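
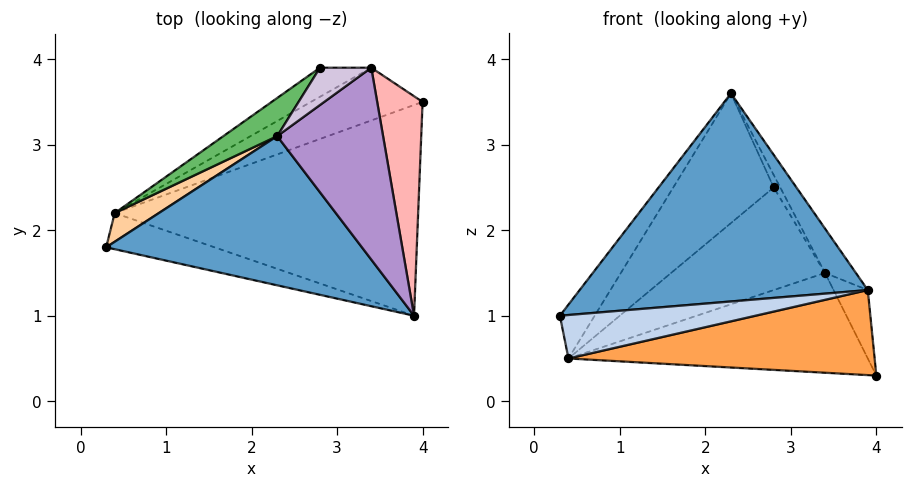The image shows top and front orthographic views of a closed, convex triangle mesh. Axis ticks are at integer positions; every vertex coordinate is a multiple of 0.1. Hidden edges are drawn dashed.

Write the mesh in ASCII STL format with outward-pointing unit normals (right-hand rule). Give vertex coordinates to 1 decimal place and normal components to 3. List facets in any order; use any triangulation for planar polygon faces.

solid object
 facet normal -0.223 -0.792 0.568
  outer loop
   vertex 2.3 3.1 3.6
   vertex 0.3 1.8 1.0
   vertex 3.9 1.0 1.3
  endloop
 endfacet
 facet normal -0.117 -0.764 -0.635
  outer loop
   vertex 0.4 2.2 0.5
   vertex 3.9 1.0 1.3
   vertex 0.3 1.8 1.0
  endloop
 endfacet
 facet normal 0.083 -0.373 -0.924
  outer loop
   vertex 0.4 2.2 0.5
   vertex 4.0 3.5 0.3
   vertex 3.9 1.0 1.3
  endloop
 endfacet
 facet normal -0.764 0.570 0.303
  outer loop
   vertex 0.4 2.2 0.5
   vertex 0.3 1.8 1.0
   vertex 2.3 3.1 3.6
  endloop
 endfacet
 facet normal -0.675 0.708 0.208
  outer loop
   vertex 0.4 2.2 0.5
   vertex 2.3 3.1 3.6
   vertex 2.8 3.9 2.5
  endloop
 endfacet
 facet normal -0.326 0.836 -0.442
  outer loop
   vertex 3.4 3.9 1.5
   vertex 4.0 3.5 0.3
   vertex 0.4 2.2 0.5
  endloop
 endfacet
 facet normal -0.414 0.876 -0.248
  outer loop
   vertex 3.4 3.9 1.5
   vertex 0.4 2.2 0.5
   vertex 2.8 3.9 2.5
  endloop
 endfacet
 facet normal 0.903 0.128 0.409
  outer loop
   vertex 3.4 3.9 1.5
   vertex 3.9 1.0 1.3
   vertex 4.0 3.5 0.3
  endloop
 endfacet
 facet normal 0.861 0.114 0.495
  outer loop
   vertex 3.4 3.9 1.5
   vertex 2.3 3.1 3.6
   vertex 3.9 1.0 1.3
  endloop
 endfacet
 facet normal 0.845 0.169 0.507
  outer loop
   vertex 3.4 3.9 1.5
   vertex 2.8 3.9 2.5
   vertex 2.3 3.1 3.6
  endloop
 endfacet
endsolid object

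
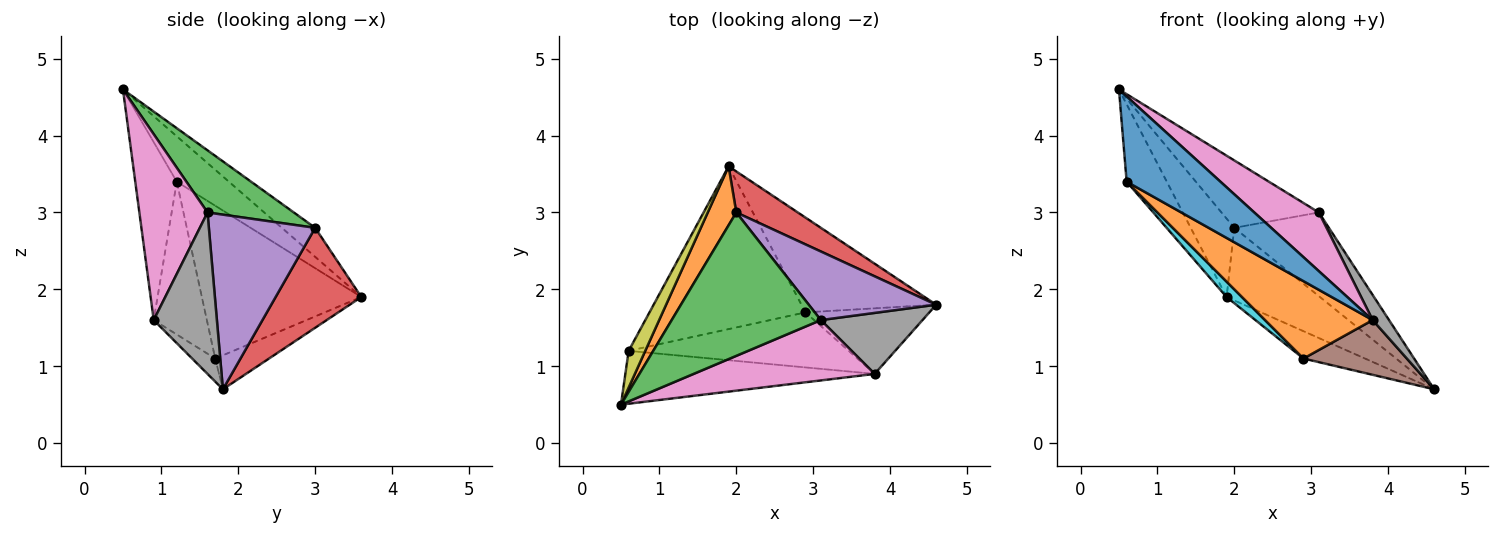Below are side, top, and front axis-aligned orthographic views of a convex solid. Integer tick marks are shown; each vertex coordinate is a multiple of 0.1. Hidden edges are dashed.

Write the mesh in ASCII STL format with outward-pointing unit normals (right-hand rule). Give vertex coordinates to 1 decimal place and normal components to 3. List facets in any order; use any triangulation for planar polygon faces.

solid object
 facet normal -0.236 0.269 -0.934
  outer loop
   vertex 2.9 1.7 1.1
   vertex 1.9 3.6 1.9
   vertex 4.6 1.8 0.7
  endloop
 endfacet
 facet normal -0.522 0.682 0.513
  outer loop
   vertex 2.0 3.0 2.8
   vertex 1.9 3.6 1.9
   vertex 0.5 0.5 4.6
  endloop
 endfacet
 facet normal 0.353 0.398 0.847
  outer loop
   vertex 2.0 3.0 2.8
   vertex 0.5 0.5 4.6
   vertex 3.1 1.6 3.0
  endloop
 endfacet
 facet normal 0.624 0.680 0.384
  outer loop
   vertex 2.0 3.0 2.8
   vertex 4.6 1.8 0.7
   vertex 1.9 3.6 1.9
  endloop
 endfacet
 facet normal 0.656 0.584 0.479
  outer loop
   vertex 2.0 3.0 2.8
   vertex 3.1 1.6 3.0
   vertex 4.6 1.8 0.7
  endloop
 endfacet
 facet normal -0.142 -0.634 -0.760
  outer loop
   vertex 3.8 0.9 1.6
   vertex 2.9 1.7 1.1
   vertex 4.6 1.8 0.7
  endloop
 endfacet
 facet normal 0.593 -0.562 0.577
  outer loop
   vertex 3.8 0.9 1.6
   vertex 3.1 1.6 3.0
   vertex 0.5 0.5 4.6
  endloop
 endfacet
 facet normal 0.827 -0.214 0.520
  outer loop
   vertex 3.8 0.9 1.6
   vertex 4.6 1.8 0.7
   vertex 3.1 1.6 3.0
  endloop
 endfacet
 facet normal -0.761 0.586 0.279
  outer loop
   vertex 0.6 1.2 3.4
   vertex 0.5 0.5 4.6
   vertex 1.9 3.6 1.9
  endloop
 endfacet
 facet normal -0.698 -0.067 -0.713
  outer loop
   vertex 0.6 1.2 3.4
   vertex 1.9 3.6 1.9
   vertex 2.9 1.7 1.1
  endloop
 endfacet
 facet normal -0.352 -0.795 -0.493
  outer loop
   vertex 0.6 1.2 3.4
   vertex 3.8 0.9 1.6
   vertex 0.5 0.5 4.6
  endloop
 endfacet
 facet normal -0.373 -0.756 -0.538
  outer loop
   vertex 0.6 1.2 3.4
   vertex 2.9 1.7 1.1
   vertex 3.8 0.9 1.6
  endloop
 endfacet
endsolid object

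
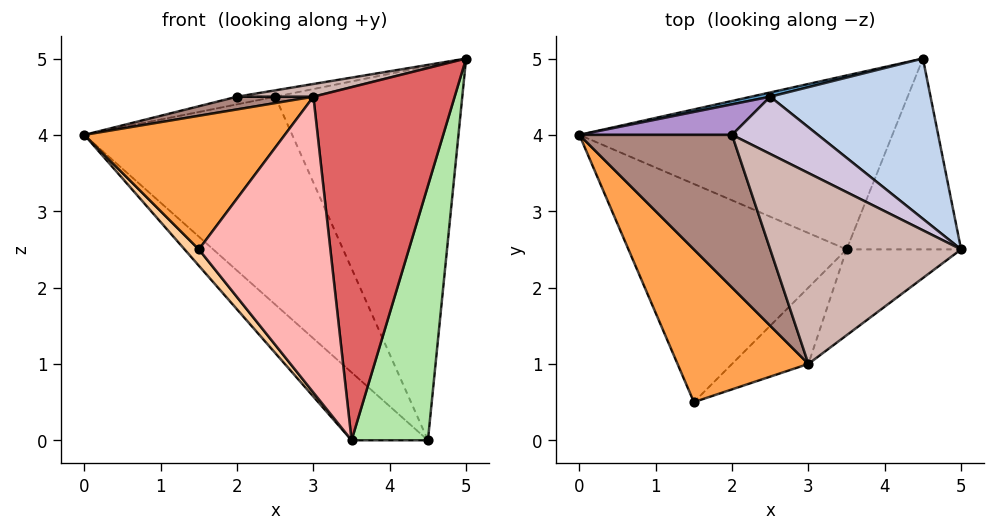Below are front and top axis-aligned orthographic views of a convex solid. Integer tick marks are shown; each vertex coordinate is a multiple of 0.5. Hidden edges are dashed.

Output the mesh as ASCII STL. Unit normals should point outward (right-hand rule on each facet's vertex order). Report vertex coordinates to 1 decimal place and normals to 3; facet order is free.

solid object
 facet normal -0.200 0.980 0.020
  outer loop
   vertex 2.5 4.5 4.5
   vertex 4.5 5.0 0.0
   vertex 0.0 4.0 4.0
  endloop
 endfacet
 facet normal 0.549 0.768 0.329
  outer loop
   vertex 2.5 4.5 4.5
   vertex 5.0 2.5 5.0
   vertex 4.5 5.0 0.0
  endloop
 endfacet
 facet normal -0.617 -0.518 0.592
  outer loop
   vertex 3.0 1.0 4.5
   vertex 0.0 4.0 4.0
   vertex 1.5 0.5 2.5
  endloop
 endfacet
 facet normal -0.761 -0.049 -0.647
  outer loop
   vertex 3.5 2.5 0.0
   vertex 1.5 0.5 2.5
   vertex 0.0 4.0 4.0
  endloop
 endfacet
 facet normal -0.673 0.269 -0.689
  outer loop
   vertex 3.5 2.5 0.0
   vertex 0.0 4.0 4.0
   vertex 4.5 5.0 0.0
  endloop
 endfacet
 facet normal 0.894 -0.358 -0.268
  outer loop
   vertex 3.5 2.5 0.0
   vertex 4.5 5.0 0.0
   vertex 5.0 2.5 5.0
  endloop
 endfacet
 facet normal 0.619 -0.763 -0.186
  outer loop
   vertex 3.5 2.5 0.0
   vertex 5.0 2.5 5.0
   vertex 3.0 1.0 4.5
  endloop
 endfacet
 facet normal 0.548 -0.810 -0.209
  outer loop
   vertex 3.5 2.5 0.0
   vertex 3.0 1.0 4.5
   vertex 1.5 0.5 2.5
  endloop
 endfacet
 facet normal -0.236 0.236 0.943
  outer loop
   vertex 2.0 4.0 4.5
   vertex 2.5 4.5 4.5
   vertex 0.0 4.0 4.0
  endloop
 endfacet
 facet normal -0.110 0.110 0.988
  outer loop
   vertex 2.0 4.0 4.5
   vertex 5.0 2.5 5.0
   vertex 2.5 4.5 4.5
  endloop
 endfacet
 facet normal -0.242 -0.081 0.967
  outer loop
   vertex 2.0 4.0 4.5
   vertex 0.0 4.0 4.0
   vertex 3.0 1.0 4.5
  endloop
 endfacet
 facet normal -0.196 -0.065 0.978
  outer loop
   vertex 2.0 4.0 4.5
   vertex 3.0 1.0 4.5
   vertex 5.0 2.5 5.0
  endloop
 endfacet
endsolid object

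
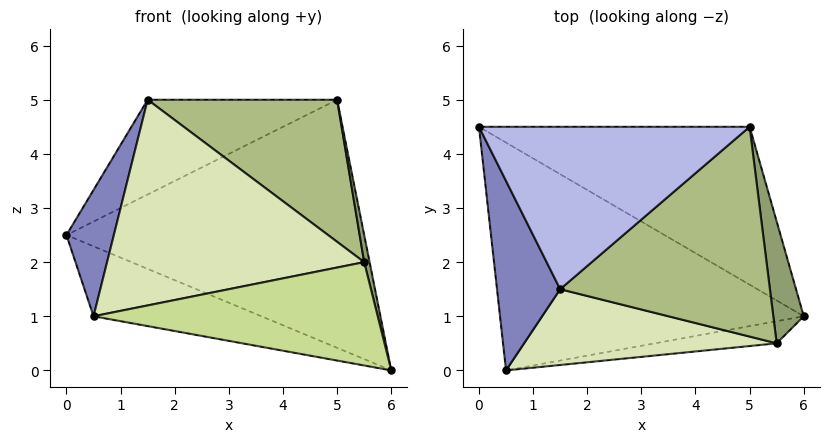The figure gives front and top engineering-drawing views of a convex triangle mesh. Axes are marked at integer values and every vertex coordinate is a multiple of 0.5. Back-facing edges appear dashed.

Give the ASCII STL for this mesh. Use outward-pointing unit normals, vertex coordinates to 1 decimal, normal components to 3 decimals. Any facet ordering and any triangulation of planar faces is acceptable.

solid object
 facet normal -0.222 0.286 -0.932
  outer loop
   vertex 0.5 0.0 1.0
   vertex 0.0 4.5 2.5
   vertex 6.0 1.0 0.0
  endloop
 endfacet
 facet normal -0.928 -0.206 0.309
  outer loop
   vertex 1.5 1.5 5.0
   vertex 0.0 4.5 2.5
   vertex 0.5 0.0 1.0
  endloop
 endfacet
 facet normal 0.259 0.815 -0.519
  outer loop
   vertex 5.0 4.5 5.0
   vertex 6.0 1.0 0.0
   vertex 0.0 4.5 2.5
  endloop
 endfacet
 facet normal -0.396 0.463 0.793
  outer loop
   vertex 5.0 4.5 5.0
   vertex 0.0 4.5 2.5
   vertex 1.5 1.5 5.0
  endloop
 endfacet
 facet normal 0.972 -0.051 0.230
  outer loop
   vertex 5.5 0.5 2.0
   vertex 6.0 1.0 0.0
   vertex 5.0 4.5 5.0
  endloop
 endfacet
 facet normal 0.433 -0.505 0.746
  outer loop
   vertex 5.5 0.5 2.0
   vertex 5.0 4.5 5.0
   vertex 1.5 1.5 5.0
  endloop
 endfacet
 facet normal 0.138 -0.968 -0.208
  outer loop
   vertex 5.5 0.5 2.0
   vertex 0.5 0.0 1.0
   vertex 6.0 1.0 0.0
  endloop
 endfacet
 facet normal 0.025 -0.938 0.346
  outer loop
   vertex 5.5 0.5 2.0
   vertex 1.5 1.5 5.0
   vertex 0.5 0.0 1.0
  endloop
 endfacet
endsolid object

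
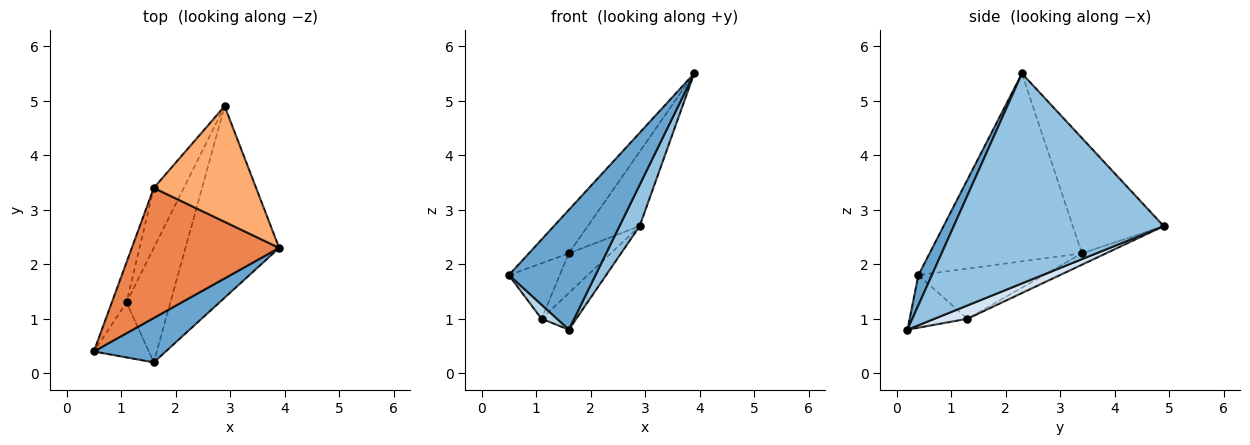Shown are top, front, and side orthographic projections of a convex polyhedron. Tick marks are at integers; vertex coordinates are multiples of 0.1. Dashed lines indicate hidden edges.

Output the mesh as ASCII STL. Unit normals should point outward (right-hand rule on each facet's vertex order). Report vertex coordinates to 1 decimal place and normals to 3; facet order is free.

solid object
 facet normal 0.144 -0.928 0.344
  outer loop
   vertex 1.6 0.2 0.8
   vertex 3.9 2.3 5.5
   vertex 0.5 0.4 1.8
  endloop
 endfacet
 facet normal 0.910 -0.087 -0.406
  outer loop
   vertex 1.6 0.2 0.8
   vertex 2.9 4.9 2.7
   vertex 3.9 2.3 5.5
  endloop
 endfacet
 facet normal -0.679 -0.179 -0.711
  outer loop
   vertex 1.1 1.3 1.0
   vertex 1.6 0.2 0.8
   vertex 0.5 0.4 1.8
  endloop
 endfacet
 facet normal 0.278 0.293 -0.915
  outer loop
   vertex 1.1 1.3 1.0
   vertex 2.9 4.9 2.7
   vertex 1.6 0.2 0.8
  endloop
 endfacet
 facet normal -0.771 0.202 0.604
  outer loop
   vertex 1.6 3.4 2.2
   vertex 0.5 0.4 1.8
   vertex 3.9 2.3 5.5
  endloop
 endfacet
 facet normal -0.688 0.393 0.610
  outer loop
   vertex 1.6 3.4 2.2
   vertex 3.9 2.3 5.5
   vertex 2.9 4.9 2.7
  endloop
 endfacet
 facet normal -0.894 0.363 -0.262
  outer loop
   vertex 1.6 3.4 2.2
   vertex 1.1 1.3 1.0
   vertex 0.5 0.4 1.8
  endloop
 endfacet
 facet normal -0.301 0.526 -0.795
  outer loop
   vertex 1.6 3.4 2.2
   vertex 2.9 4.9 2.7
   vertex 1.1 1.3 1.0
  endloop
 endfacet
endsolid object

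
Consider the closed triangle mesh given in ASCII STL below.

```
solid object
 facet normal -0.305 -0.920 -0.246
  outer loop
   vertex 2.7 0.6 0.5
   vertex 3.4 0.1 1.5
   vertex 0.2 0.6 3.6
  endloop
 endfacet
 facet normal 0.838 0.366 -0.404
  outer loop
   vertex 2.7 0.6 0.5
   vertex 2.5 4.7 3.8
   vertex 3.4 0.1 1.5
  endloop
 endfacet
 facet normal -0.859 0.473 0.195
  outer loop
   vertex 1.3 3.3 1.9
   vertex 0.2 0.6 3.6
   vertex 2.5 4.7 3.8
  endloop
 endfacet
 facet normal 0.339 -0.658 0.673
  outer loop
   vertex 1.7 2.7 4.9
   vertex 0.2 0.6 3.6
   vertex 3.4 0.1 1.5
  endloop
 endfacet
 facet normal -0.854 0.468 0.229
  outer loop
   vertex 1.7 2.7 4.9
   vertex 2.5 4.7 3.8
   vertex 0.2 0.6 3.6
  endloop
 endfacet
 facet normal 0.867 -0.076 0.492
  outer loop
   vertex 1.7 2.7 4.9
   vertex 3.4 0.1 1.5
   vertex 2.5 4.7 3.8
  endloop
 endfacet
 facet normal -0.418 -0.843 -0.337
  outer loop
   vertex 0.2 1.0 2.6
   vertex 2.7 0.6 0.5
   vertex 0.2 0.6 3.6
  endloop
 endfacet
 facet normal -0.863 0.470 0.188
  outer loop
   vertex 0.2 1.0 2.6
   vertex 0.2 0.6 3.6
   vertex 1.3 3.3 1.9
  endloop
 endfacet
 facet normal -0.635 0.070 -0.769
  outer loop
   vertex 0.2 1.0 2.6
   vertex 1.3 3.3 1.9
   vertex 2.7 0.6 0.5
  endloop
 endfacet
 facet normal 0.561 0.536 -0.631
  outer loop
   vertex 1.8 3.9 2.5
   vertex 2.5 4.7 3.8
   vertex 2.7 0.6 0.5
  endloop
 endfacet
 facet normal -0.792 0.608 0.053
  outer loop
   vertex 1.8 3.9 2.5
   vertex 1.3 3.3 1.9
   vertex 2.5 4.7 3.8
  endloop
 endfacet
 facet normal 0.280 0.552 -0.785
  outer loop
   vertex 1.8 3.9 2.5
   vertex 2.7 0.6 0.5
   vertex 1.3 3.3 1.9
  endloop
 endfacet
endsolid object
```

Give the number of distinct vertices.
8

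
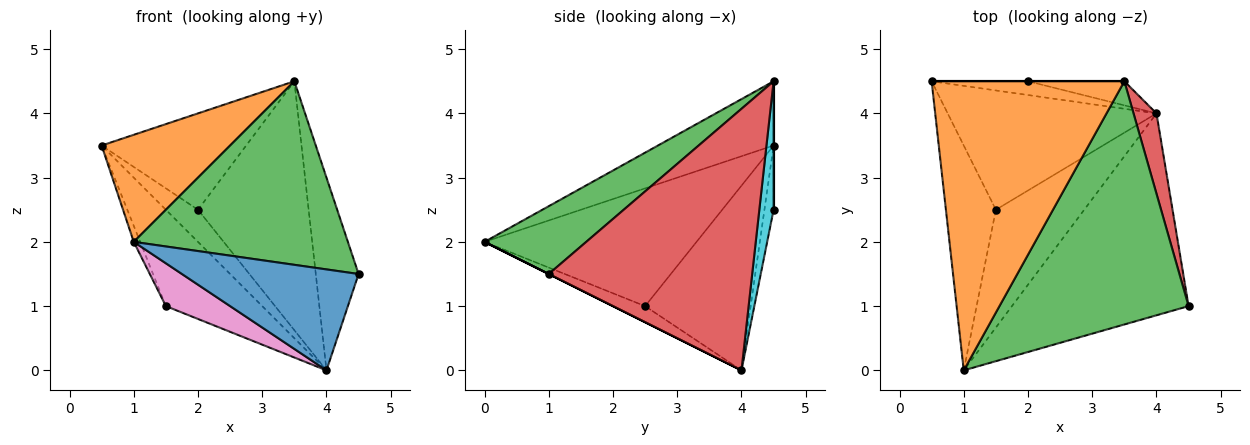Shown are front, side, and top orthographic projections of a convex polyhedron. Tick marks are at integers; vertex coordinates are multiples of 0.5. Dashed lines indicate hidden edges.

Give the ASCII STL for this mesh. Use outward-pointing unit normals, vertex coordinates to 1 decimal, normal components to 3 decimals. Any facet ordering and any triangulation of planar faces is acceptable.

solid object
 facet normal 0.000 -0.447 -0.894
  outer loop
   vertex 4.0 4.0 0.0
   vertex 4.5 1.0 1.5
   vertex 1.0 0.0 2.0
  endloop
 endfacet
 facet normal -0.298 -0.331 0.895
  outer loop
   vertex 3.5 4.5 4.5
   vertex 0.5 4.5 3.5
   vertex 1.0 0.0 2.0
  endloop
 endfacet
 facet normal 0.275 -0.579 0.767
  outer loop
   vertex 3.5 4.5 4.5
   vertex 1.0 0.0 2.0
   vertex 4.5 1.0 1.5
  endloop
 endfacet
 facet normal 0.975 0.205 0.086
  outer loop
   vertex 3.5 4.5 4.5
   vertex 4.5 1.0 1.5
   vertex 4.0 4.0 0.0
  endloop
 endfacet
 facet normal -0.920 0.028 -0.390
  outer loop
   vertex 1.5 2.5 1.0
   vertex 1.0 0.0 2.0
   vertex 0.5 4.5 3.5
  endloop
 endfacet
 facet normal -0.567 0.518 -0.641
  outer loop
   vertex 1.5 2.5 1.0
   vertex 0.5 4.5 3.5
   vertex 4.0 4.0 0.0
  endloop
 endfacet
 facet normal -0.168 -0.337 -0.926
  outer loop
   vertex 1.5 2.5 1.0
   vertex 4.0 4.0 0.0
   vertex 1.0 0.0 2.0
  endloop
 endfacet
 facet normal -0.254 0.889 -0.381
  outer loop
   vertex 2.0 4.5 2.5
   vertex 4.0 4.0 0.0
   vertex 0.5 4.5 3.5
  endloop
 endfacet
 facet normal 0.000 1.000 0.000
  outer loop
   vertex 2.0 4.5 2.5
   vertex 0.5 4.5 3.5
   vertex 3.5 4.5 4.5
  endloop
 endfacet
 facet normal 0.127 0.987 -0.096
  outer loop
   vertex 2.0 4.5 2.5
   vertex 3.5 4.5 4.5
   vertex 4.0 4.0 0.0
  endloop
 endfacet
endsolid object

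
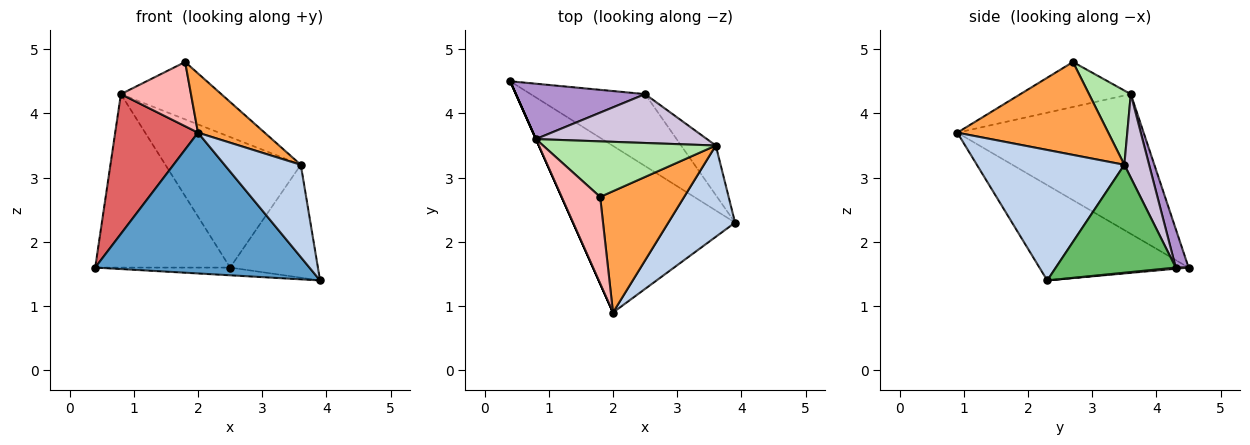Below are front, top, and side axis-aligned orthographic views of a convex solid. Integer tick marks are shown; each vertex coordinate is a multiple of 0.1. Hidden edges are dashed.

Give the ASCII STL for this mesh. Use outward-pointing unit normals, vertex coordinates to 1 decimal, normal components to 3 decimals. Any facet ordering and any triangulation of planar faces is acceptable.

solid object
 facet normal -0.410 -0.589 -0.697
  outer loop
   vertex 2.0 0.9 3.7
   vertex 0.4 4.5 1.6
   vertex 3.9 2.3 1.4
  endloop
 endfacet
 facet normal 0.809 -0.418 0.414
  outer loop
   vertex 3.6 3.5 3.2
   vertex 2.0 0.9 3.7
   vertex 3.9 2.3 1.4
  endloop
 endfacet
 facet normal 0.705 -0.311 0.637
  outer loop
   vertex 3.6 3.5 3.2
   vertex 1.8 2.7 4.8
   vertex 2.0 0.9 3.7
  endloop
 endfacet
 facet normal 0.010 0.107 -0.994
  outer loop
   vertex 2.5 4.3 1.6
   vertex 3.9 2.3 1.4
   vertex 0.4 4.5 1.6
  endloop
 endfacet
 facet normal 0.781 0.572 -0.251
  outer loop
   vertex 2.5 4.3 1.6
   vertex 3.6 3.5 3.2
   vertex 3.9 2.3 1.4
  endloop
 endfacet
 facet normal 0.286 0.688 0.666
  outer loop
   vertex 0.8 3.6 4.3
   vertex 1.8 2.7 4.8
   vertex 3.6 3.5 3.2
  endloop
 endfacet
 facet normal -0.914 -0.406 0.000
  outer loop
   vertex 0.8 3.6 4.3
   vertex 0.4 4.5 1.6
   vertex 2.0 0.9 3.7
  endloop
 endfacet
 facet normal -0.684 -0.434 0.586
  outer loop
   vertex 0.8 3.6 4.3
   vertex 2.0 0.9 3.7
   vertex 1.8 2.7 4.8
  endloop
 endfacet
 facet normal 0.090 0.949 0.303
  outer loop
   vertex 0.8 3.6 4.3
   vertex 2.5 4.3 1.6
   vertex 0.4 4.5 1.6
  endloop
 endfacet
 facet normal 0.169 0.923 0.346
  outer loop
   vertex 0.8 3.6 4.3
   vertex 3.6 3.5 3.2
   vertex 2.5 4.3 1.6
  endloop
 endfacet
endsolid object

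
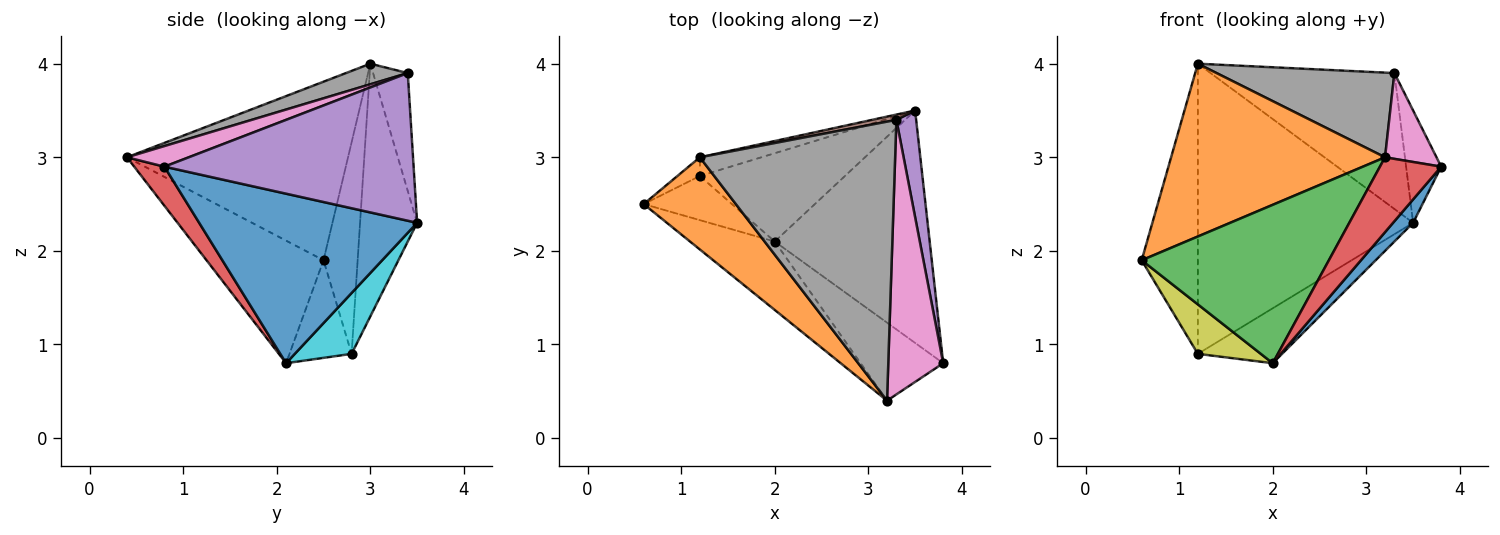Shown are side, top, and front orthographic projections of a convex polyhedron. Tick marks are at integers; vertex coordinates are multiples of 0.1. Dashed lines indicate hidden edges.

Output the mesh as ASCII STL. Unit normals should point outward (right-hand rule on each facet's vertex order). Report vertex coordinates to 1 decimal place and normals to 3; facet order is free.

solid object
 facet normal 0.736 -0.068 -0.673
  outer loop
   vertex 2.0 2.1 0.8
   vertex 3.5 3.5 2.3
   vertex 3.8 0.8 2.9
  endloop
 endfacet
 facet normal -0.674 -0.652 0.348
  outer loop
   vertex 3.2 0.4 3.0
   vertex 1.2 3.0 4.0
   vertex 0.6 2.5 1.9
  endloop
 endfacet
 facet normal -0.498 -0.796 -0.344
  outer loop
   vertex 3.2 0.4 3.0
   vertex 0.6 2.5 1.9
   vertex 2.0 2.1 0.8
  endloop
 endfacet
 facet normal 0.323 -0.655 -0.683
  outer loop
   vertex 3.2 0.4 3.0
   vertex 2.0 2.1 0.8
   vertex 3.8 0.8 2.9
  endloop
 endfacet
 facet normal 0.982 0.138 0.131
  outer loop
   vertex 3.3 3.4 3.9
   vertex 3.8 0.8 2.9
   vertex 3.5 3.5 2.3
  endloop
 endfacet
 facet normal -0.185 0.982 0.038
  outer loop
   vertex 3.3 3.4 3.9
   vertex 3.5 3.5 2.3
   vertex 1.2 3.0 4.0
  endloop
 endfacet
 facet normal 0.337 -0.281 0.899
  outer loop
   vertex 3.3 3.4 3.9
   vertex 3.2 0.4 3.0
   vertex 3.8 0.8 2.9
  endloop
 endfacet
 facet normal 0.100 -0.289 0.952
  outer loop
   vertex 3.3 3.4 3.9
   vertex 1.2 3.0 4.0
   vertex 3.2 0.4 3.0
  endloop
 endfacet
 facet normal -0.593 -0.601 -0.536
  outer loop
   vertex 1.2 2.8 0.9
   vertex 2.0 2.1 0.8
   vertex 0.6 2.5 1.9
  endloop
 endfacet
 facet normal 0.335 0.498 -0.800
  outer loop
   vertex 1.2 2.8 0.9
   vertex 3.5 3.5 2.3
   vertex 2.0 2.1 0.8
  endloop
 endfacet
 facet normal -0.518 0.853 -0.055
  outer loop
   vertex 1.2 2.8 0.9
   vertex 0.6 2.5 1.9
   vertex 1.2 3.0 4.0
  endloop
 endfacet
 facet normal -0.256 0.965 -0.062
  outer loop
   vertex 1.2 2.8 0.9
   vertex 1.2 3.0 4.0
   vertex 3.5 3.5 2.3
  endloop
 endfacet
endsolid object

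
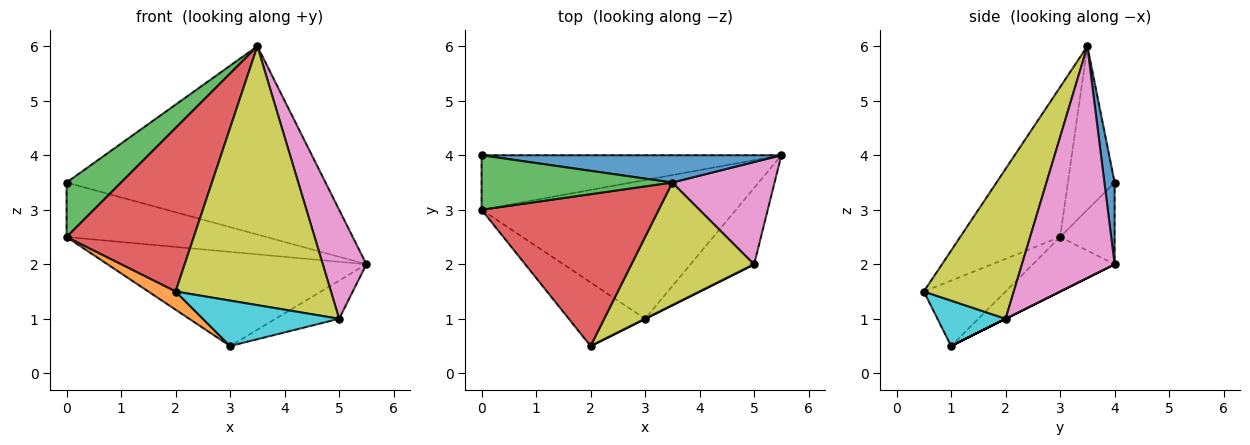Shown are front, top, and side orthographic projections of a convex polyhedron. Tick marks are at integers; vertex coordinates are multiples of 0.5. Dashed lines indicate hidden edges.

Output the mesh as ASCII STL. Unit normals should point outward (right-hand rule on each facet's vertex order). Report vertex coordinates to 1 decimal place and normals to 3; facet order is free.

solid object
 facet normal 0.039 0.989 0.143
  outer loop
   vertex 3.5 3.5 6.0
   vertex 5.5 4.0 2.0
   vertex 0.0 4.0 3.5
  endloop
 endfacet
 facet normal -0.636 -0.212 -0.742
  outer loop
   vertex 0.0 3.0 2.5
   vertex 3.0 1.0 0.5
   vertex 2.0 0.5 1.5
  endloop
 endfacet
 facet normal -0.518 -0.605 0.605
  outer loop
   vertex 0.0 3.0 2.5
   vertex 3.5 3.5 6.0
   vertex 0.0 4.0 3.5
  endloop
 endfacet
 facet normal -0.499 -0.635 0.590
  outer loop
   vertex 0.0 3.0 2.5
   vertex 2.0 0.5 1.5
   vertex 3.5 3.5 6.0
  endloop
 endfacet
 facet normal -0.189 0.694 -0.694
  outer loop
   vertex 0.0 3.0 2.5
   vertex 0.0 4.0 3.5
   vertex 5.5 4.0 2.0
  endloop
 endfacet
 facet normal -0.175 0.553 -0.815
  outer loop
   vertex 0.0 3.0 2.5
   vertex 5.5 4.0 2.0
   vertex 3.0 1.0 0.5
  endloop
 endfacet
 facet normal 0.840 -0.395 0.371
  outer loop
   vertex 5.0 2.0 1.0
   vertex 5.5 4.0 2.0
   vertex 3.5 3.5 6.0
  endloop
 endfacet
 facet normal 0.000 0.447 -0.894
  outer loop
   vertex 5.0 2.0 1.0
   vertex 3.0 1.0 0.5
   vertex 5.5 4.0 2.0
  endloop
 endfacet
 facet normal 0.464 -0.801 0.379
  outer loop
   vertex 5.0 2.0 1.0
   vertex 3.5 3.5 6.0
   vertex 2.0 0.5 1.5
  endloop
 endfacet
 facet normal 0.447 -0.894 0.000
  outer loop
   vertex 5.0 2.0 1.0
   vertex 2.0 0.5 1.5
   vertex 3.0 1.0 0.5
  endloop
 endfacet
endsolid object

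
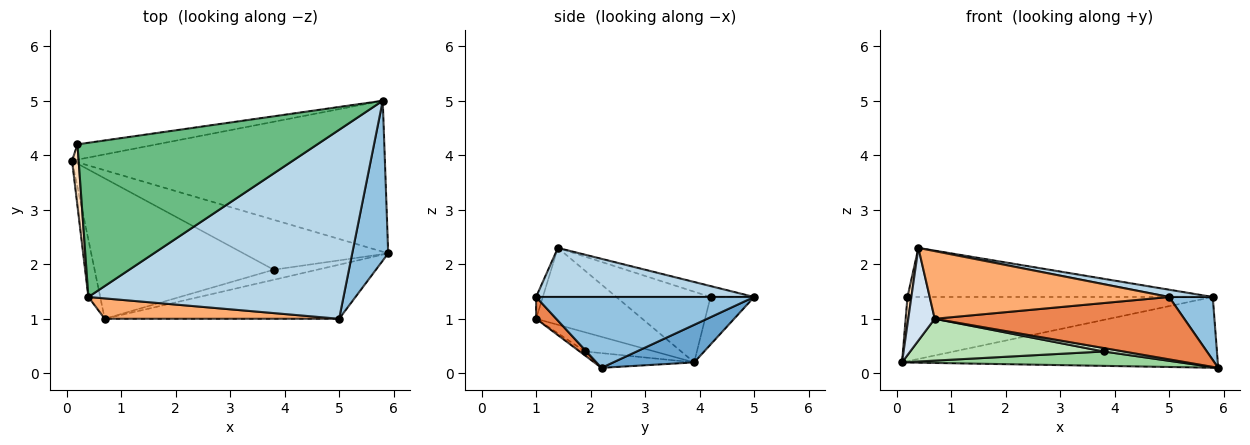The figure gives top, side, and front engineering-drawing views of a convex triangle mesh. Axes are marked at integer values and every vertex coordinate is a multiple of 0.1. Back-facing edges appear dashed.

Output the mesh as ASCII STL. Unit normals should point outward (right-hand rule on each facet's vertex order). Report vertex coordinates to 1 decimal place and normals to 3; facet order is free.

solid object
 facet normal 0.108 0.422 -0.900
  outer loop
   vertex 5.8 5.0 1.4
   vertex 5.9 2.2 0.1
   vertex 0.1 3.9 0.2
  endloop
 endfacet
 facet normal 0.878 -0.176 0.446
  outer loop
   vertex 5.0 1.0 1.4
   vertex 5.9 2.2 0.1
   vertex 5.8 5.0 1.4
  endloop
 endfacet
 facet normal 0.189 -0.038 0.981
  outer loop
   vertex 5.0 1.0 1.4
   vertex 5.8 5.0 1.4
   vertex 0.4 1.4 2.3
  endloop
 endfacet
 facet normal -0.960 -0.239 -0.148
  outer loop
   vertex 0.7 1.0 1.0
   vertex 0.4 1.4 2.3
   vertex 0.1 3.9 0.2
  endloop
 endfacet
 facet normal 0.061 -0.754 -0.654
  outer loop
   vertex 0.7 1.0 1.0
   vertex 5.9 2.2 0.1
   vertex 5.0 1.0 1.4
  endloop
 endfacet
 facet normal -0.027 -0.957 0.288
  outer loop
   vertex 0.7 1.0 1.0
   vertex 5.0 1.0 1.4
   vertex 0.4 1.4 2.3
  endloop
 endfacet
 facet normal -0.138 0.964 -0.229
  outer loop
   vertex 0.2 4.2 1.4
   vertex 5.8 5.0 1.4
   vertex 0.1 3.9 0.2
  endloop
 endfacet
 facet normal -0.995 -0.041 0.093
  outer loop
   vertex 0.2 4.2 1.4
   vertex 0.1 3.9 0.2
   vertex 0.4 1.4 2.3
  endloop
 endfacet
 facet normal -0.043 0.303 0.952
  outer loop
   vertex 0.2 4.2 1.4
   vertex 0.4 1.4 2.3
   vertex 5.8 5.0 1.4
  endloop
 endfacet
 facet normal -0.097 -0.276 -0.956
  outer loop
   vertex 3.8 1.9 0.4
   vertex 0.1 3.9 0.2
   vertex 5.9 2.2 0.1
  endloop
 endfacet
 facet normal -0.102 -0.284 -0.953
  outer loop
   vertex 3.8 1.9 0.4
   vertex 0.7 1.0 1.0
   vertex 0.1 3.9 0.2
  endloop
 endfacet
 facet normal -0.088 -0.324 -0.942
  outer loop
   vertex 3.8 1.9 0.4
   vertex 5.9 2.2 0.1
   vertex 0.7 1.0 1.0
  endloop
 endfacet
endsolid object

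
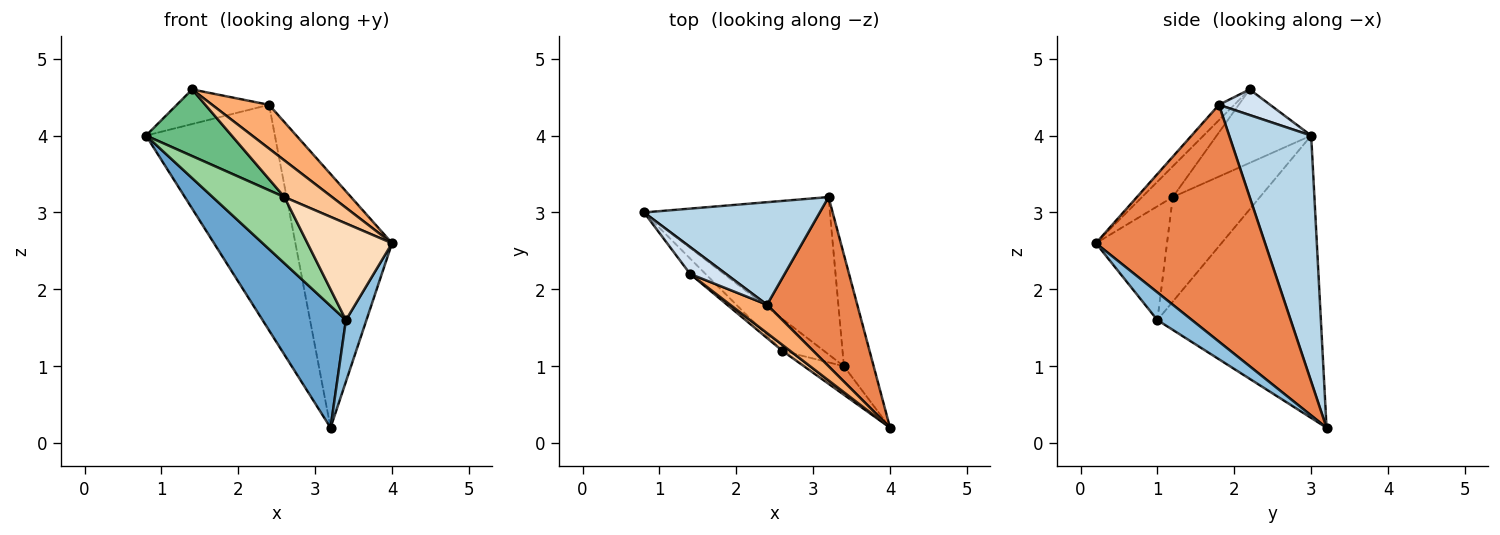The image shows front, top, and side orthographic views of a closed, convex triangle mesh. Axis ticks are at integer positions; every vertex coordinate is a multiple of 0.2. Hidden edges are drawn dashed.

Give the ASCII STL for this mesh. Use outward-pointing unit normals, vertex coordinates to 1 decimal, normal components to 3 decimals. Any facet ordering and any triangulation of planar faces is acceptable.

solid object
 facet normal -0.768 -0.392 -0.506
  outer loop
   vertex 3.4 1.0 1.6
   vertex 0.8 3.0 4.0
   vertex 3.2 3.2 0.2
  endloop
 endfacet
 facet normal 0.632 -0.374 -0.679
  outer loop
   vertex 3.4 1.0 1.6
   vertex 3.2 3.2 0.2
   vertex 4.0 0.2 2.6
  endloop
 endfacet
 facet normal 0.501 0.788 0.358
  outer loop
   vertex 2.4 1.8 4.4
   vertex 3.2 3.2 0.2
   vertex 0.8 3.0 4.0
  endloop
 endfacet
 facet normal 0.402 0.723 0.562
  outer loop
   vertex 2.4 1.8 4.4
   vertex 0.8 3.0 4.0
   vertex 1.4 2.2 4.6
  endloop
 endfacet
 facet normal 0.824 0.471 0.314
  outer loop
   vertex 2.4 1.8 4.4
   vertex 4.0 0.2 2.6
   vertex 3.2 3.2 0.2
  endloop
 endfacet
 facet normal -0.221 -0.818 0.531
  outer loop
   vertex 2.4 1.8 4.4
   vertex 1.4 2.2 4.6
   vertex 4.0 0.2 2.6
  endloop
 endfacet
 facet normal -0.537 -0.833 0.134
  outer loop
   vertex 2.6 1.2 3.2
   vertex 4.0 0.2 2.6
   vertex 1.4 2.2 4.6
  endloop
 endfacet
 facet normal -0.628 -0.747 -0.221
  outer loop
   vertex 2.6 1.2 3.2
   vertex 3.4 1.0 1.6
   vertex 4.0 0.2 2.6
  endloop
 endfacet
 facet normal -0.732 -0.664 -0.153
  outer loop
   vertex 2.6 1.2 3.2
   vertex 1.4 2.2 4.6
   vertex 0.8 3.0 4.0
  endloop
 endfacet
 facet normal -0.738 -0.608 -0.293
  outer loop
   vertex 2.6 1.2 3.2
   vertex 0.8 3.0 4.0
   vertex 3.4 1.0 1.6
  endloop
 endfacet
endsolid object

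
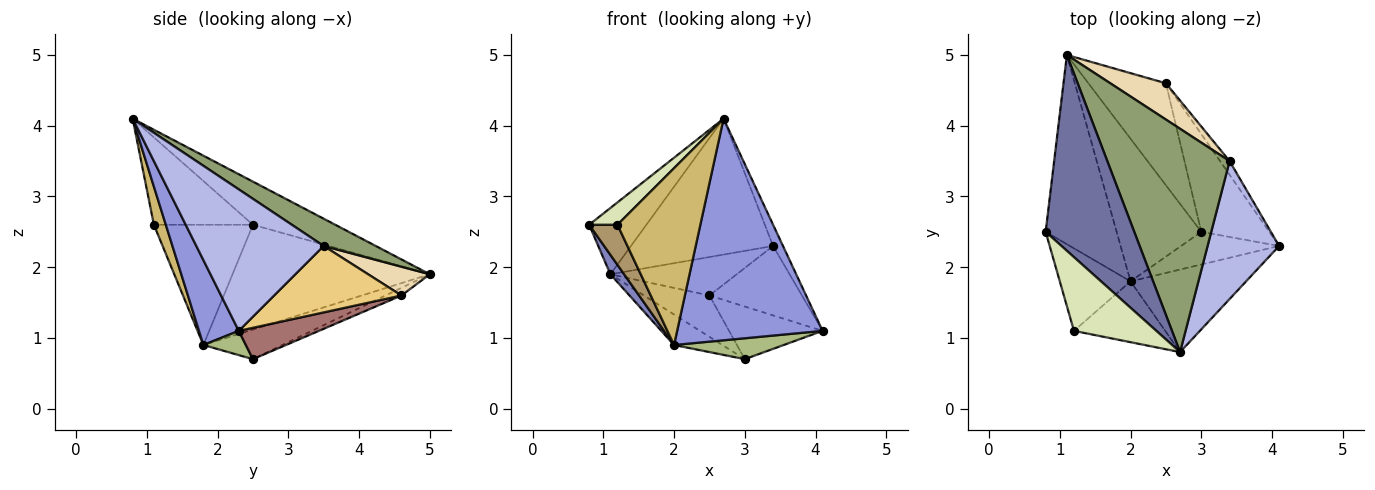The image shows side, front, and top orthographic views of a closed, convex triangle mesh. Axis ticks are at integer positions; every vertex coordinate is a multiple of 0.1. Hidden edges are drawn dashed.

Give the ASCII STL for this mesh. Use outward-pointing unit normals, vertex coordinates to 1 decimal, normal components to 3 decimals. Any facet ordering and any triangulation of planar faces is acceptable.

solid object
 facet normal -0.419 0.291 0.860
  outer loop
   vertex 2.7 0.8 4.1
   vertex 1.1 5.0 1.9
   vertex 0.8 2.5 2.6
  endloop
 endfacet
 facet normal -0.827 -0.058 -0.560
  outer loop
   vertex 2.0 1.8 0.9
   vertex 0.8 2.5 2.6
   vertex 1.1 5.0 1.9
  endloop
 endfacet
 facet normal 0.248 -0.908 -0.338
  outer loop
   vertex 2.0 1.8 0.9
   vertex 4.1 2.3 1.1
   vertex 2.7 0.8 4.1
  endloop
 endfacet
 facet normal 0.890 0.069 0.450
  outer loop
   vertex 3.4 3.5 2.3
   vertex 2.7 0.8 4.1
   vertex 4.1 2.3 1.1
  endloop
 endfacet
 facet normal 0.187 0.511 0.839
  outer loop
   vertex 3.4 3.5 2.3
   vertex 1.1 5.0 1.9
   vertex 2.7 0.8 4.1
  endloop
 endfacet
 facet normal 0.204 -0.527 -0.825
  outer loop
   vertex 3.0 2.5 0.7
   vertex 4.1 2.3 1.1
   vertex 2.0 1.8 0.9
  endloop
 endfacet
 facet normal -0.324 0.198 -0.925
  outer loop
   vertex 3.0 2.5 0.7
   vertex 2.0 1.8 0.9
   vertex 1.1 5.0 1.9
  endloop
 endfacet
 facet normal -0.712 -0.204 0.672
  outer loop
   vertex 1.2 1.1 2.6
   vertex 2.7 0.8 4.1
   vertex 0.8 2.5 2.6
  endloop
 endfacet
 facet normal -0.837 -0.239 -0.492
  outer loop
   vertex 1.2 1.1 2.6
   vertex 0.8 2.5 2.6
   vertex 2.0 1.8 0.9
  endloop
 endfacet
 facet normal 0.135 -0.937 -0.322
  outer loop
   vertex 1.2 1.1 2.6
   vertex 2.0 1.8 0.9
   vertex 2.7 0.8 4.1
  endloop
 endfacet
 facet normal 0.804 0.584 -0.115
  outer loop
   vertex 2.5 4.6 1.6
   vertex 3.4 3.5 2.3
   vertex 4.1 2.3 1.1
  endloop
 endfacet
 facet normal 0.334 0.685 0.647
  outer loop
   vertex 2.5 4.6 1.6
   vertex 1.1 5.0 1.9
   vertex 3.4 3.5 2.3
  endloop
 endfacet
 facet normal 0.376 0.439 -0.816
  outer loop
   vertex 2.5 4.6 1.6
   vertex 4.1 2.3 1.1
   vertex 3.0 2.5 0.7
  endloop
 endfacet
 facet normal -0.091 0.374 -0.923
  outer loop
   vertex 2.5 4.6 1.6
   vertex 3.0 2.5 0.7
   vertex 1.1 5.0 1.9
  endloop
 endfacet
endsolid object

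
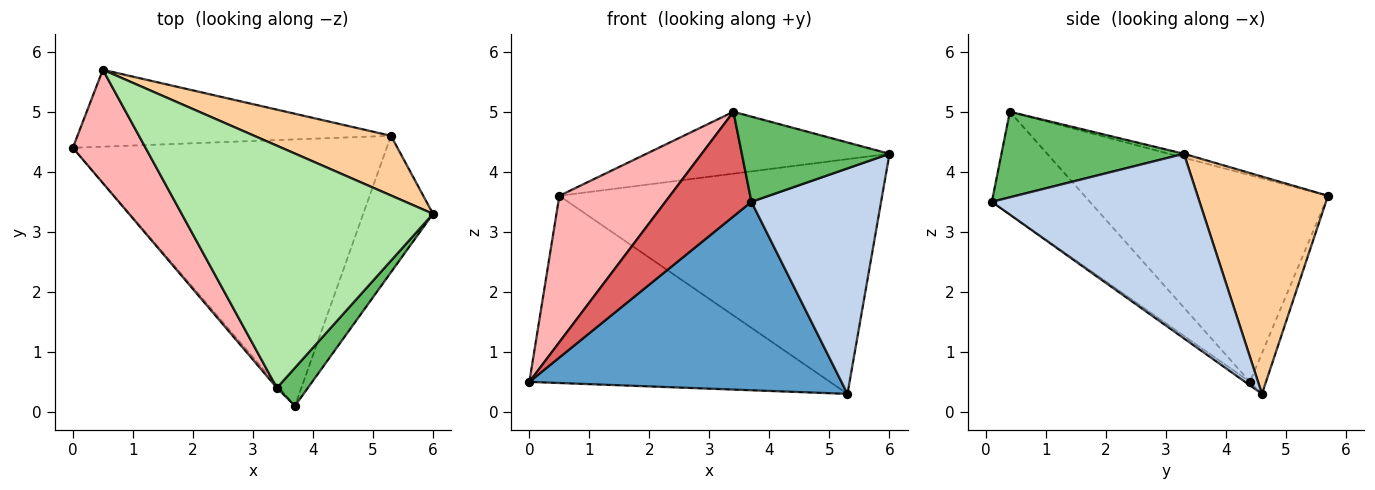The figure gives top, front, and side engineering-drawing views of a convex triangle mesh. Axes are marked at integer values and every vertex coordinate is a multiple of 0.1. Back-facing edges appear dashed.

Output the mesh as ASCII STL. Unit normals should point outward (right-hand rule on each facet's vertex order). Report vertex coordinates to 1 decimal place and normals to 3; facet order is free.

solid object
 facet normal -0.009 -0.577 -0.816
  outer loop
   vertex 5.3 4.6 0.3
   vertex 3.7 0.1 3.5
   vertex 0.0 4.4 0.5
  endloop
 endfacet
 facet normal 0.808 -0.504 -0.305
  outer loop
   vertex 5.3 4.6 0.3
   vertex 6.0 3.3 4.3
   vertex 3.7 0.1 3.5
  endloop
 endfacet
 facet normal -0.049 0.924 -0.380
  outer loop
   vertex 0.5 5.7 3.6
   vertex 5.3 4.6 0.3
   vertex 0.0 4.4 0.5
  endloop
 endfacet
 facet normal 0.365 0.902 0.229
  outer loop
   vertex 0.5 5.7 3.6
   vertex 6.0 3.3 4.3
   vertex 5.3 4.6 0.3
  endloop
 endfacet
 facet normal 0.748 -0.606 0.271
  outer loop
   vertex 3.4 0.4 5.0
   vertex 3.7 0.1 3.5
   vertex 6.0 3.3 4.3
  endloop
 endfacet
 facet normal -0.015 0.248 0.969
  outer loop
   vertex 3.4 0.4 5.0
   vertex 6.0 3.3 4.3
   vertex 0.5 5.7 3.6
  endloop
 endfacet
 facet normal -0.751 -0.659 -0.018
  outer loop
   vertex 3.4 0.4 5.0
   vertex 0.0 4.4 0.5
   vertex 3.7 0.1 3.5
  endloop
 endfacet
 facet normal -0.867 -0.394 0.305
  outer loop
   vertex 3.4 0.4 5.0
   vertex 0.5 5.7 3.6
   vertex 0.0 4.4 0.5
  endloop
 endfacet
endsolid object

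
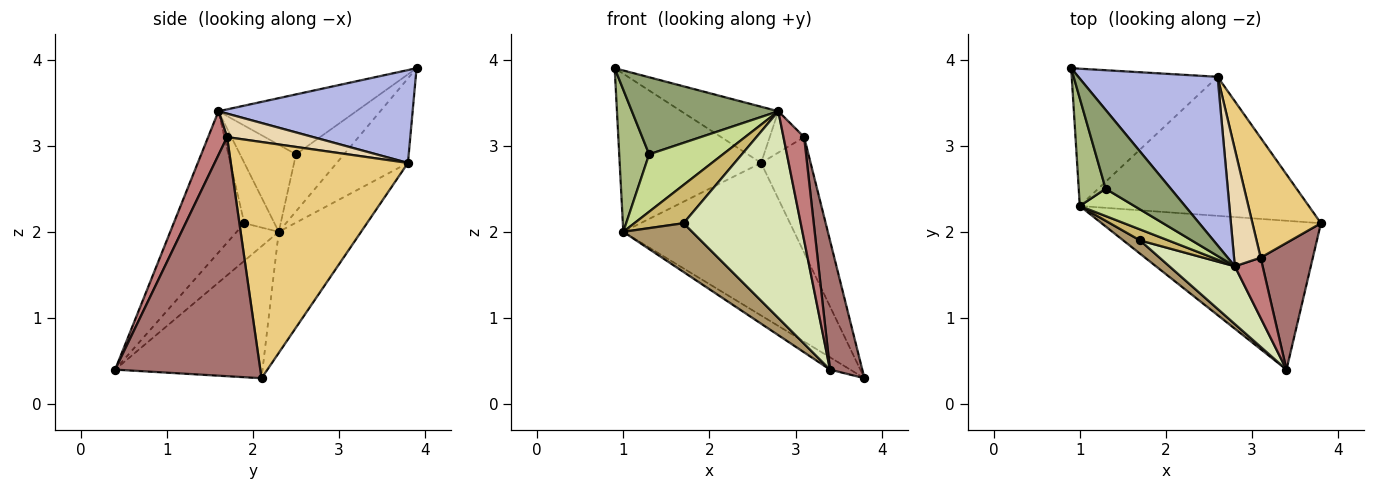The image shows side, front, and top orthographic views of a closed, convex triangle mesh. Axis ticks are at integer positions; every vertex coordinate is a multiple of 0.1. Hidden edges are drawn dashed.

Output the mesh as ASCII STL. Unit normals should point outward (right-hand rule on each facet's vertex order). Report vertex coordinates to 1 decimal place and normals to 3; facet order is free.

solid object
 facet normal -0.514 0.071 -0.855
  outer loop
   vertex 1.0 2.3 2.0
   vertex 3.8 2.1 0.3
   vertex 3.4 0.4 0.4
  endloop
 endfacet
 facet normal -0.355 0.706 -0.613
  outer loop
   vertex 2.6 3.8 2.8
   vertex 1.0 2.3 2.0
   vertex 0.9 3.9 3.9
  endloop
 endfacet
 facet normal -0.336 0.696 -0.635
  outer loop
   vertex 2.6 3.8 2.8
   vertex 3.8 2.1 0.3
   vertex 1.0 2.3 2.0
  endloop
 endfacet
 facet normal 0.535 0.267 0.802
  outer loop
   vertex 2.6 3.8 2.8
   vertex 0.9 3.9 3.9
   vertex 2.8 1.6 3.4
  endloop
 endfacet
 facet normal -0.550 -0.584 0.598
  outer loop
   vertex 1.3 2.5 2.9
   vertex 2.8 1.6 3.4
   vertex 0.9 3.9 3.9
  endloop
 endfacet
 facet normal -0.788 -0.491 0.372
  outer loop
   vertex 1.3 2.5 2.9
   vertex 0.9 3.9 3.9
   vertex 1.0 2.3 2.0
  endloop
 endfacet
 facet normal -0.565 -0.745 0.354
  outer loop
   vertex 1.3 2.5 2.9
   vertex 1.0 2.3 2.0
   vertex 2.8 1.6 3.4
  endloop
 endfacet
 facet normal -0.502 -0.833 0.233
  outer loop
   vertex 1.7 1.9 2.1
   vertex 3.4 0.4 0.4
   vertex 2.8 1.6 3.4
  endloop
 endfacet
 facet normal -0.507 -0.831 0.226
  outer loop
   vertex 1.7 1.9 2.1
   vertex 1.0 2.3 2.0
   vertex 3.4 0.4 0.4
  endloop
 endfacet
 facet normal -0.507 -0.828 0.238
  outer loop
   vertex 1.7 1.9 2.1
   vertex 2.8 1.6 3.4
   vertex 1.0 2.3 2.0
  endloop
 endfacet
 facet normal 0.928 0.259 0.269
  outer loop
   vertex 3.1 1.7 3.1
   vertex 3.8 2.1 0.3
   vertex 2.6 3.8 2.8
  endloop
 endfacet
 facet normal 0.640 0.256 0.725
  outer loop
   vertex 3.1 1.7 3.1
   vertex 2.6 3.8 2.8
   vertex 2.8 1.6 3.4
  endloop
 endfacet
 facet normal 0.955 -0.212 0.208
  outer loop
   vertex 3.1 1.7 3.1
   vertex 3.4 0.4 0.4
   vertex 3.8 2.1 0.3
  endloop
 endfacet
 facet normal 0.621 -0.677 0.395
  outer loop
   vertex 3.1 1.7 3.1
   vertex 2.8 1.6 3.4
   vertex 3.4 0.4 0.4
  endloop
 endfacet
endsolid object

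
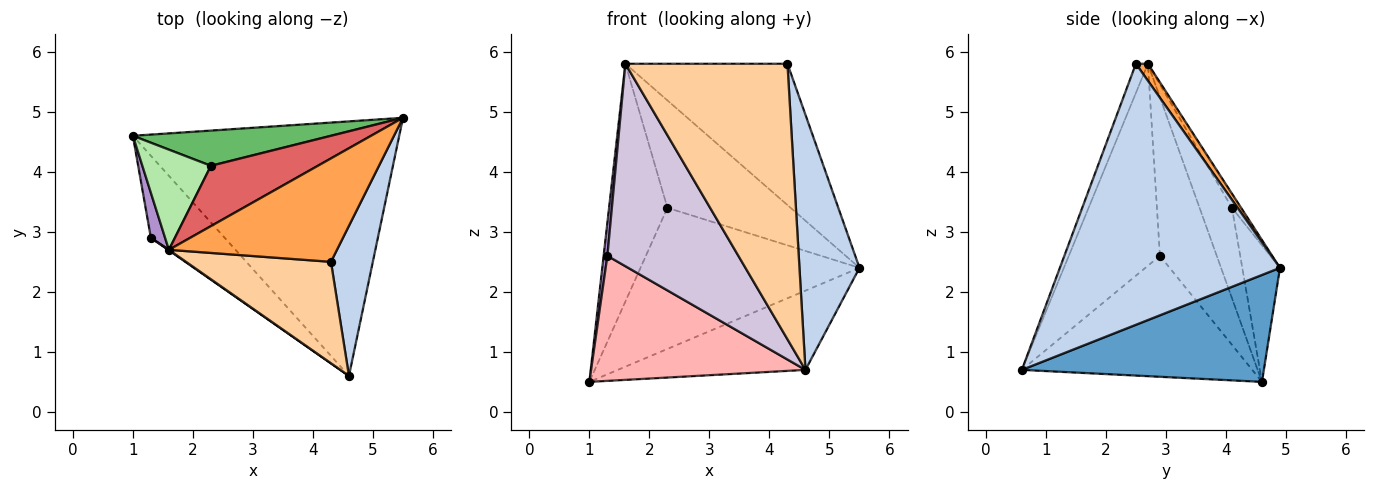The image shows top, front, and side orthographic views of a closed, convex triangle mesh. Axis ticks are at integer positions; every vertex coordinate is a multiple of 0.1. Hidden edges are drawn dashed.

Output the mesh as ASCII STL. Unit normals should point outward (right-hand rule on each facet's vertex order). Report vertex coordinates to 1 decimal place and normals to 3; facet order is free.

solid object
 facet normal 0.358 0.278 -0.892
  outer loop
   vertex 4.6 0.6 0.7
   vertex 1.0 4.6 0.5
   vertex 5.5 4.9 2.4
  endloop
 endfacet
 facet normal 0.953 -0.260 0.153
  outer loop
   vertex 4.3 2.5 5.8
   vertex 4.6 0.6 0.7
   vertex 5.5 4.9 2.4
  endloop
 endfacet
 facet normal 0.060 0.805 0.590
  outer loop
   vertex 4.3 2.5 5.8
   vertex 5.5 4.9 2.4
   vertex 1.6 2.7 5.8
  endloop
 endfacet
 facet normal -0.069 -0.936 0.345
  outer loop
   vertex 4.3 2.5 5.8
   vertex 1.6 2.7 5.8
   vertex 4.6 0.6 0.7
  endloop
 endfacet
 facet normal -0.165 0.957 0.239
  outer loop
   vertex 2.3 4.1 3.4
   vertex 5.5 4.9 2.4
   vertex 1.0 4.6 0.5
  endloop
 endfacet
 facet normal -0.456 0.820 0.346
  outer loop
   vertex 2.3 4.1 3.4
   vertex 1.0 4.6 0.5
   vertex 1.6 2.7 5.8
  endloop
 endfacet
 facet normal -0.065 0.870 0.489
  outer loop
   vertex 2.3 4.1 3.4
   vertex 1.6 2.7 5.8
   vertex 5.5 4.9 2.4
  endloop
 endfacet
 facet normal -0.668 -0.622 -0.408
  outer loop
   vertex 1.3 2.9 2.6
   vertex 1.0 4.6 0.5
   vertex 4.6 0.6 0.7
  endloop
 endfacet
 facet normal -0.994 -0.065 0.089
  outer loop
   vertex 1.3 2.9 2.6
   vertex 1.6 2.7 5.8
   vertex 1.0 4.6 0.5
  endloop
 endfacet
 facet normal -0.571 -0.821 0.002
  outer loop
   vertex 1.3 2.9 2.6
   vertex 4.6 0.6 0.7
   vertex 1.6 2.7 5.8
  endloop
 endfacet
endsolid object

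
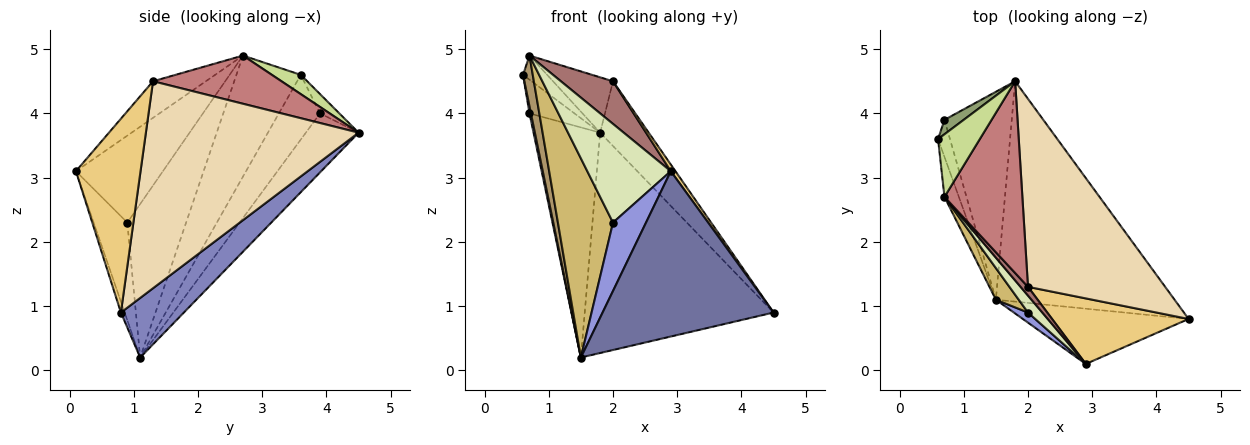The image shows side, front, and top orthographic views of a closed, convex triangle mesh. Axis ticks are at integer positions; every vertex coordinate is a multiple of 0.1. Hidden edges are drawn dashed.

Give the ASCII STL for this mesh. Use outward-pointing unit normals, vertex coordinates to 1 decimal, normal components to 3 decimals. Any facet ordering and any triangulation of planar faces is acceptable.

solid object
 facet normal -0.021 -0.948 -0.317
  outer loop
   vertex 2.9 0.1 3.1
   vertex 1.5 1.1 0.2
   vertex 4.5 0.8 0.9
  endloop
 endfacet
 facet normal 0.229 0.688 -0.688
  outer loop
   vertex 1.8 4.5 3.7
   vertex 4.5 0.8 0.9
   vertex 1.5 1.1 0.2
  endloop
 endfacet
 facet normal -0.710 -0.696 0.103
  outer loop
   vertex 2.0 0.9 2.3
   vertex 1.5 1.1 0.2
   vertex 2.9 0.1 3.1
  endloop
 endfacet
 facet normal -0.983 -0.035 -0.181
  outer loop
   vertex 0.7 3.9 4.0
   vertex 1.5 1.1 0.2
   vertex 0.6 3.6 4.6
  endloop
 endfacet
 facet normal -0.367 0.855 0.367
  outer loop
   vertex 0.7 3.9 4.0
   vertex 0.6 3.6 4.6
   vertex 1.8 4.5 3.7
  endloop
 endfacet
 facet normal -0.507 0.640 -0.578
  outer loop
   vertex 0.7 3.9 4.0
   vertex 1.8 4.5 3.7
   vertex 1.5 1.1 0.2
  endloop
 endfacet
 facet normal 0.396 0.330 0.857
  outer loop
   vertex 0.7 2.7 4.9
   vertex 1.8 4.5 3.7
   vertex 0.6 3.6 4.6
  endloop
 endfacet
 facet normal -0.716 -0.688 0.118
  outer loop
   vertex 0.7 2.7 4.9
   vertex 2.0 0.9 2.3
   vertex 2.9 0.1 3.1
  endloop
 endfacet
 facet normal -0.982 -0.148 -0.117
  outer loop
   vertex 0.7 2.7 4.9
   vertex 0.6 3.6 4.6
   vertex 1.5 1.1 0.2
  endloop
 endfacet
 facet normal -0.725 -0.680 0.108
  outer loop
   vertex 0.7 2.7 4.9
   vertex 1.5 1.1 0.2
   vertex 2.0 0.9 2.3
  endloop
 endfacet
 facet normal 0.816 -0.059 0.575
  outer loop
   vertex 2.0 1.3 4.5
   vertex 2.9 0.1 3.1
   vertex 4.5 0.8 0.9
  endloop
 endfacet
 facet normal 0.819 0.187 0.543
  outer loop
   vertex 2.0 1.3 4.5
   vertex 4.5 0.8 0.9
   vertex 1.8 4.5 3.7
  endloop
 endfacet
 facet normal -0.705 -0.695 0.143
  outer loop
   vertex 2.0 1.3 4.5
   vertex 0.7 2.7 4.9
   vertex 2.9 0.1 3.1
  endloop
 endfacet
 facet normal 0.511 0.238 0.826
  outer loop
   vertex 2.0 1.3 4.5
   vertex 1.8 4.5 3.7
   vertex 0.7 2.7 4.9
  endloop
 endfacet
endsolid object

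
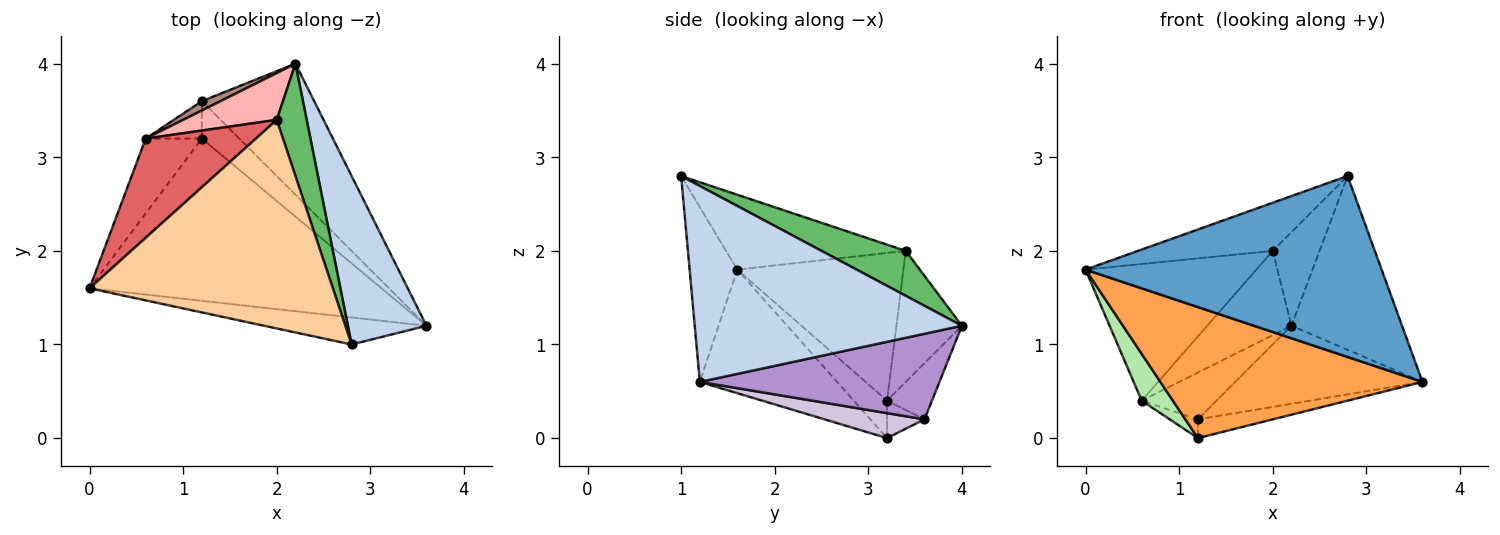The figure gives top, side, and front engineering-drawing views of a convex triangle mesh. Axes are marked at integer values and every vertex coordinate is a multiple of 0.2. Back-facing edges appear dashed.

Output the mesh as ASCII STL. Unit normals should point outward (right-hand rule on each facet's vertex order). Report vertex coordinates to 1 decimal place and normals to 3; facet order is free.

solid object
 facet normal -0.157 -0.977 -0.146
  outer loop
   vertex 2.8 1.0 2.8
   vertex 0.0 1.6 1.8
   vertex 3.6 1.2 0.6
  endloop
 endfacet
 facet normal 0.866 0.359 0.348
  outer loop
   vertex 2.8 1.0 2.8
   vertex 3.6 1.2 0.6
   vertex 2.2 4.0 1.2
  endloop
 endfacet
 facet normal -0.313 -0.597 -0.739
  outer loop
   vertex 1.2 3.2 0.0
   vertex 3.6 1.2 0.6
   vertex 0.0 1.6 1.8
  endloop
 endfacet
 facet normal -0.287 0.215 0.933
  outer loop
   vertex 2.0 3.4 2.0
   vertex 0.0 1.6 1.8
   vertex 2.8 1.0 2.8
  endloop
 endfacet
 facet normal 0.755 0.420 0.504
  outer loop
   vertex 2.0 3.4 2.0
   vertex 2.8 1.0 2.8
   vertex 2.2 4.0 1.2
  endloop
 endfacet
 facet normal -0.492 -0.461 -0.738
  outer loop
   vertex 0.6 3.2 0.4
   vertex 1.2 3.2 0.0
   vertex 0.0 1.6 1.8
  endloop
 endfacet
 facet normal -0.618 0.636 0.462
  outer loop
   vertex 0.6 3.2 0.4
   vertex 0.0 1.6 1.8
   vertex 2.0 3.4 2.0
  endloop
 endfacet
 facet normal -0.562 0.723 0.402
  outer loop
   vertex 0.6 3.2 0.4
   vertex 2.0 3.4 2.0
   vertex 2.2 4.0 1.2
  endloop
 endfacet
 facet normal 0.548 0.428 -0.719
  outer loop
   vertex 1.2 3.6 0.2
   vertex 2.2 4.0 1.2
   vertex 3.6 1.2 0.6
  endloop
 endfacet
 facet normal 0.512 0.384 -0.768
  outer loop
   vertex 1.2 3.6 0.2
   vertex 3.6 1.2 0.6
   vertex 1.2 3.2 0.0
  endloop
 endfacet
 facet normal -0.507 0.845 0.169
  outer loop
   vertex 1.2 3.6 0.2
   vertex 0.6 3.2 0.4
   vertex 2.2 4.0 1.2
  endloop
 endfacet
 facet normal -0.512 0.384 -0.768
  outer loop
   vertex 1.2 3.6 0.2
   vertex 1.2 3.2 0.0
   vertex 0.6 3.2 0.4
  endloop
 endfacet
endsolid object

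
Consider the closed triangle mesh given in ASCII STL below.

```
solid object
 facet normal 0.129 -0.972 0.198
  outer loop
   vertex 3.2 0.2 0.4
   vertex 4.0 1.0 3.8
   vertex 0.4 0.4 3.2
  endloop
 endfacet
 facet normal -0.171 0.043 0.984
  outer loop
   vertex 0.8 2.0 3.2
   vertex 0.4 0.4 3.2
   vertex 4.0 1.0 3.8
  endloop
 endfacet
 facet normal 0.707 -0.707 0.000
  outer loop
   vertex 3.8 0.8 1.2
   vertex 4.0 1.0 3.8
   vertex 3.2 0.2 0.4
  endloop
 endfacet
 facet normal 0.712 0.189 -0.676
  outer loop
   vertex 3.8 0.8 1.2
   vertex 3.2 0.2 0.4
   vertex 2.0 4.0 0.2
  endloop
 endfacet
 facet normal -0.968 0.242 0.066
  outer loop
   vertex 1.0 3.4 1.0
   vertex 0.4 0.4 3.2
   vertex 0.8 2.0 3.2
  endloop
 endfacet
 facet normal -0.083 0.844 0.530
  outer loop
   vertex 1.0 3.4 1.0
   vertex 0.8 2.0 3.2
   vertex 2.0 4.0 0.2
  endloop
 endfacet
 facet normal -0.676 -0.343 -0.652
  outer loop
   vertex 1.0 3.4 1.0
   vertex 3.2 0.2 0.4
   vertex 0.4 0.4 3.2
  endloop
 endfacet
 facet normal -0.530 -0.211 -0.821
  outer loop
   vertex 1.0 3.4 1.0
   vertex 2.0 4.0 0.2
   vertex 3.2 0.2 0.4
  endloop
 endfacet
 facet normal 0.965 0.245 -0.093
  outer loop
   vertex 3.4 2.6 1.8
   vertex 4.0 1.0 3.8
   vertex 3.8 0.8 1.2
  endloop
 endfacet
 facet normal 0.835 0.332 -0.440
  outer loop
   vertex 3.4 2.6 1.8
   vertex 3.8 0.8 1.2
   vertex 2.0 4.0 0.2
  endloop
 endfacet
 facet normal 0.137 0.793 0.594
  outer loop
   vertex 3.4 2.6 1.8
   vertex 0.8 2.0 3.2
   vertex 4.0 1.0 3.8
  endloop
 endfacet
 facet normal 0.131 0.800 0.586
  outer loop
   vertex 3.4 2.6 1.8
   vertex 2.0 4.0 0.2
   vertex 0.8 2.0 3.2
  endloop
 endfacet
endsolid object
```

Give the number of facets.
12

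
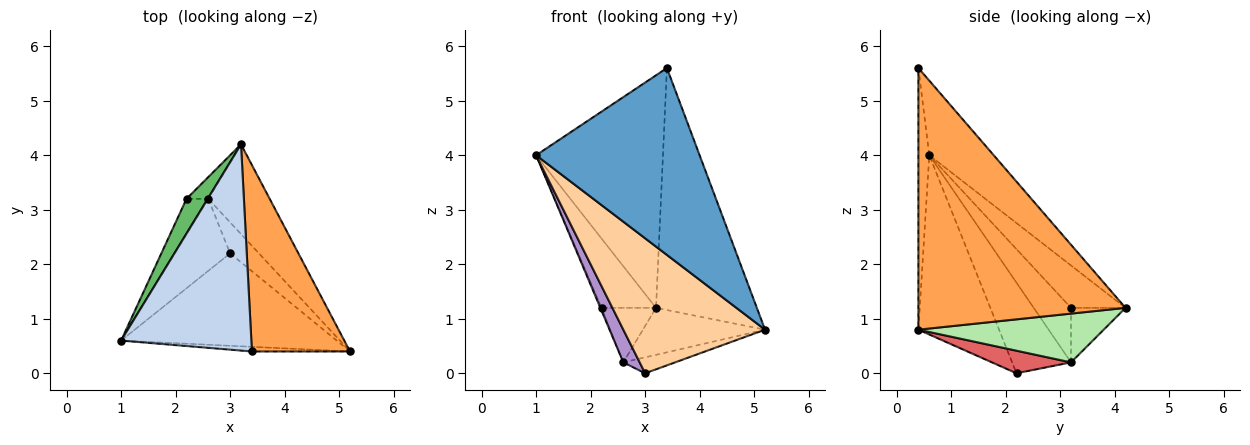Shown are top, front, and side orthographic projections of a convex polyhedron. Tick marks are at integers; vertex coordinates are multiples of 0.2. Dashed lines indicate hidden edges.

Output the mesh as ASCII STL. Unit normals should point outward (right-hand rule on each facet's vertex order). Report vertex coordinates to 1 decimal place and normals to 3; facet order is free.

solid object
 facet normal -0.066 -0.997 -0.025
  outer loop
   vertex 3.4 0.4 5.6
   vertex 1.0 0.6 4.0
   vertex 5.2 0.4 0.8
  endloop
 endfacet
 facet normal -0.355 0.699 0.620
  outer loop
   vertex 3.4 0.4 5.6
   vertex 3.2 4.2 1.2
   vertex 1.0 0.6 4.0
  endloop
 endfacet
 facet normal 0.852 0.415 0.319
  outer loop
   vertex 3.4 0.4 5.6
   vertex 5.2 0.4 0.8
   vertex 3.2 4.2 1.2
  endloop
 endfacet
 facet normal -0.425 -0.747 -0.511
  outer loop
   vertex 3.0 2.2 0.0
   vertex 5.2 0.4 0.8
   vertex 1.0 0.6 4.0
  endloop
 endfacet
 facet normal -0.667 0.667 0.333
  outer loop
   vertex 2.2 3.2 1.2
   vertex 1.0 0.6 4.0
   vertex 3.2 4.2 1.2
  endloop
 endfacet
 facet normal 0.576 0.379 -0.725
  outer loop
   vertex 2.6 3.2 0.2
   vertex 3.2 4.2 1.2
   vertex 5.2 0.4 0.8
  endloop
 endfacet
 facet normal 0.572 0.375 -0.730
  outer loop
   vertex 2.6 3.2 0.2
   vertex 5.2 0.4 0.8
   vertex 3.0 2.2 0.0
  endloop
 endfacet
 facet normal -0.680 0.680 -0.272
  outer loop
   vertex 2.6 3.2 0.2
   vertex 2.2 3.2 1.2
   vertex 3.2 4.2 1.2
  endloop
 endfacet
 facet normal -0.830 -0.231 -0.507
  outer loop
   vertex 2.6 3.2 0.2
   vertex 3.0 2.2 0.0
   vertex 1.0 0.6 4.0
  endloop
 endfacet
 facet normal -0.928 0.029 -0.371
  outer loop
   vertex 2.6 3.2 0.2
   vertex 1.0 0.6 4.0
   vertex 2.2 3.2 1.2
  endloop
 endfacet
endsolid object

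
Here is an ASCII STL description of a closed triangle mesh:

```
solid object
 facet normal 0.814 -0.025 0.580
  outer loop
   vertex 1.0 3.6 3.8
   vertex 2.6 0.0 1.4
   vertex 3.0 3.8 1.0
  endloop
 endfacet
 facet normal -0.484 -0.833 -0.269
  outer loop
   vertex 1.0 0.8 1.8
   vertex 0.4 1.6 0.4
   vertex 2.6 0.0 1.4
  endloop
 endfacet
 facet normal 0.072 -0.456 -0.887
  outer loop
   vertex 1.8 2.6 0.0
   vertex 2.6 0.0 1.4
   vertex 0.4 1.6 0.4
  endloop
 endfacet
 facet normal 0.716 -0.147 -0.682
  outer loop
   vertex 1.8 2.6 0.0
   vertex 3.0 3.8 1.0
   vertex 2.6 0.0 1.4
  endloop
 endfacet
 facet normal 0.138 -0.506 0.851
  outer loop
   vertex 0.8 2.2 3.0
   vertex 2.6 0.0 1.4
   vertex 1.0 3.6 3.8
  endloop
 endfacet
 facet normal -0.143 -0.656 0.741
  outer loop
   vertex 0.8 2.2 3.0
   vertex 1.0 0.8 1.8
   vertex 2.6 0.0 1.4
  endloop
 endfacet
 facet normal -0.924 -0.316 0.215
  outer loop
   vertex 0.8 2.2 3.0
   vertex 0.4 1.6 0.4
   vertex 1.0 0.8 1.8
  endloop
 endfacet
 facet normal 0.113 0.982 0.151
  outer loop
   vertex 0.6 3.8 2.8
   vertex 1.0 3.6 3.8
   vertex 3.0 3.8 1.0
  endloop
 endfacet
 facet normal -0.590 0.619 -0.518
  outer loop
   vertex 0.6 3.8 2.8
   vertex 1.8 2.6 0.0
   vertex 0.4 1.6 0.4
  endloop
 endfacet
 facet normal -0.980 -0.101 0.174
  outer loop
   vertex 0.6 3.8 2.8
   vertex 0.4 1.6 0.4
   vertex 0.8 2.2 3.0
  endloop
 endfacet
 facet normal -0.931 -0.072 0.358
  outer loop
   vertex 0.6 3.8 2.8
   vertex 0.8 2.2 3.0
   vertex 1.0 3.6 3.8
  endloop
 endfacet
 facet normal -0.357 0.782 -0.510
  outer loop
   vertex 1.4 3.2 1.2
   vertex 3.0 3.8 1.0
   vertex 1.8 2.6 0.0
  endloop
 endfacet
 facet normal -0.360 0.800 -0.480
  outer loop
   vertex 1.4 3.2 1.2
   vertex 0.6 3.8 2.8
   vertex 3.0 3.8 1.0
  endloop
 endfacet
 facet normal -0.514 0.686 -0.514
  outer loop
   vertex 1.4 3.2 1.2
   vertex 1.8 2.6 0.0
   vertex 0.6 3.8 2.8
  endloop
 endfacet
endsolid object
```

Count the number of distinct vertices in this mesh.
9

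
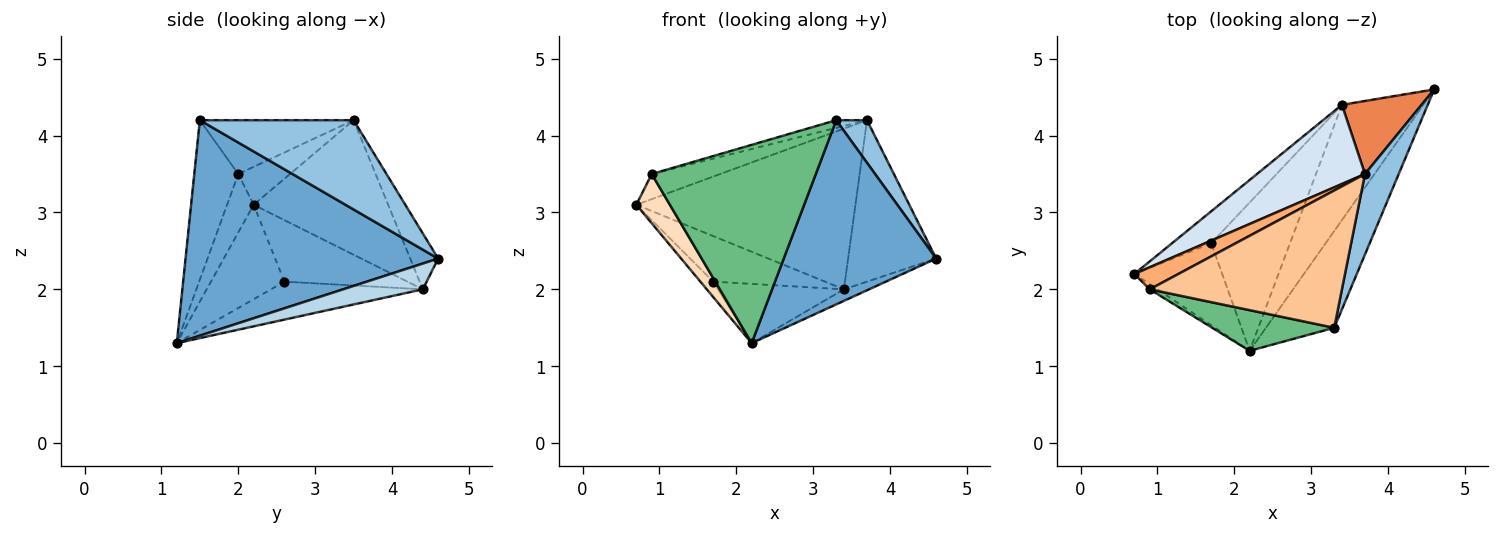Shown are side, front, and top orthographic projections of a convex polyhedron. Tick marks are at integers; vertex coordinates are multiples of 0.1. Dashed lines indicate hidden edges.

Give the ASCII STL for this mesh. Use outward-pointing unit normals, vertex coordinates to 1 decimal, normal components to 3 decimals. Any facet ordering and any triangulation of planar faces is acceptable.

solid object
 facet normal 0.826 -0.499 -0.262
  outer loop
   vertex 3.3 1.5 4.2
   vertex 2.2 1.2 1.3
   vertex 4.6 4.6 2.4
  endloop
 endfacet
 facet normal 0.920 -0.184 0.347
  outer loop
   vertex 3.3 1.5 4.2
   vertex 4.6 4.6 2.4
   vertex 3.7 3.5 4.2
  endloop
 endfacet
 facet normal 0.301 0.095 -0.949
  outer loop
   vertex 3.4 4.4 2.0
   vertex 4.6 4.6 2.4
   vertex 2.2 1.2 1.3
  endloop
 endfacet
 facet normal -0.482 0.786 0.387
  outer loop
   vertex 3.4 4.4 2.0
   vertex 0.7 2.2 3.1
   vertex 3.7 3.5 4.2
  endloop
 endfacet
 facet normal -0.278 0.875 0.396
  outer loop
   vertex 3.4 4.4 2.0
   vertex 3.7 3.5 4.2
   vertex 4.6 4.6 2.4
  endloop
 endfacet
 facet normal -0.494 0.654 0.574
  outer loop
   vertex 0.9 2.0 3.5
   vertex 3.7 3.5 4.2
   vertex 0.7 2.2 3.1
  endloop
 endfacet
 facet normal -0.269 0.054 0.962
  outer loop
   vertex 0.9 2.0 3.5
   vertex 3.3 1.5 4.2
   vertex 3.7 3.5 4.2
  endloop
 endfacet
 facet normal -0.619 -0.781 -0.081
  outer loop
   vertex 0.9 2.0 3.5
   vertex 0.7 2.2 3.1
   vertex 2.2 1.2 1.3
  endloop
 endfacet
 facet normal -0.254 -0.947 0.194
  outer loop
   vertex 0.9 2.0 3.5
   vertex 2.2 1.2 1.3
   vertex 3.3 1.5 4.2
  endloop
 endfacet
 facet normal -0.726 0.127 -0.676
  outer loop
   vertex 1.7 2.6 2.1
   vertex 2.2 1.2 1.3
   vertex 0.7 2.2 3.1
  endloop
 endfacet
 facet normal -0.669 0.609 -0.426
  outer loop
   vertex 1.7 2.6 2.1
   vertex 0.7 2.2 3.1
   vertex 3.4 4.4 2.0
  endloop
 endfacet
 facet normal -0.408 0.339 -0.848
  outer loop
   vertex 1.7 2.6 2.1
   vertex 3.4 4.4 2.0
   vertex 2.2 1.2 1.3
  endloop
 endfacet
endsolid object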